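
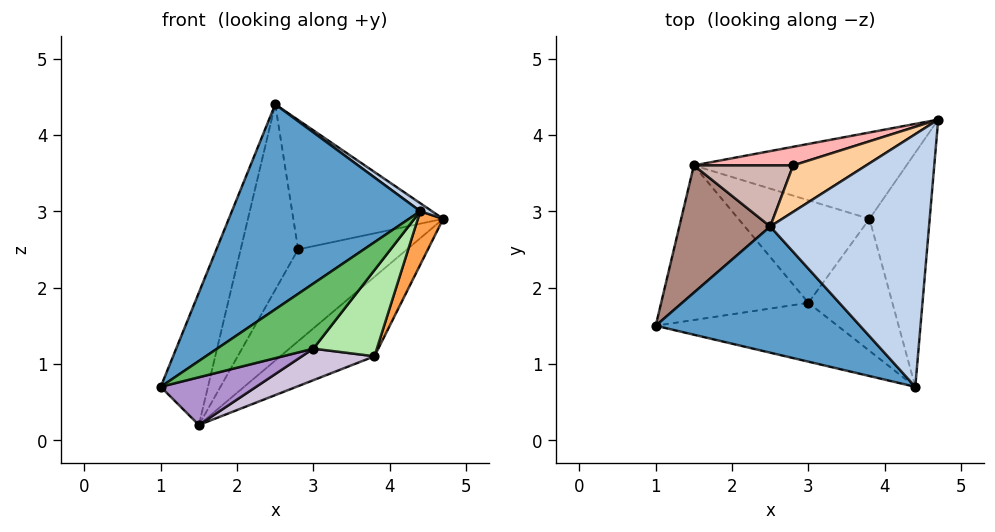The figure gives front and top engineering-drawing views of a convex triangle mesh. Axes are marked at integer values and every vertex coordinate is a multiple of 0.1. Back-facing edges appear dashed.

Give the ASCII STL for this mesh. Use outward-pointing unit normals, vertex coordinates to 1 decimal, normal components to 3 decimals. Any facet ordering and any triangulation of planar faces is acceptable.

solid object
 facet normal -0.485 -0.745 0.458
  outer loop
   vertex 2.5 2.8 4.4
   vertex 1.0 1.5 0.7
   vertex 4.4 0.7 3.0
  endloop
 endfacet
 facet normal 0.574 -0.026 0.818
  outer loop
   vertex 2.5 2.8 4.4
   vertex 4.4 0.7 3.0
   vertex 4.7 4.2 2.9
  endloop
 endfacet
 facet normal 0.915 -0.090 -0.393
  outer loop
   vertex 3.8 2.9 1.1
   vertex 4.7 4.2 2.9
   vertex 4.4 0.7 3.0
  endloop
 endfacet
 facet normal -0.346 0.883 0.317
  outer loop
   vertex 2.8 3.6 2.5
   vertex 2.5 2.8 4.4
   vertex 4.7 4.2 2.9
  endloop
 endfacet
 facet normal 0.269 -0.715 -0.646
  outer loop
   vertex 3.0 1.8 1.2
   vertex 4.4 0.7 3.0
   vertex 1.0 1.5 0.7
  endloop
 endfacet
 facet normal 0.543 -0.459 -0.703
  outer loop
   vertex 3.0 1.8 1.2
   vertex 3.8 2.9 1.1
   vertex 4.4 0.7 3.0
  endloop
 endfacet
 facet normal 0.443 0.607 -0.660
  outer loop
   vertex 1.5 3.6 0.2
   vertex 4.7 4.2 2.9
   vertex 3.8 2.9 1.1
  endloop
 endfacet
 facet normal -0.331 0.925 0.187
  outer loop
   vertex 1.5 3.6 0.2
   vertex 2.8 3.6 2.5
   vertex 4.7 4.2 2.9
  endloop
 endfacet
 facet normal 0.272 -0.284 -0.919
  outer loop
   vertex 1.5 3.6 0.2
   vertex 3.0 1.8 1.2
   vertex 1.0 1.5 0.7
  endloop
 endfacet
 facet normal 0.274 -0.283 -0.919
  outer loop
   vertex 1.5 3.6 0.2
   vertex 3.8 2.9 1.1
   vertex 3.0 1.8 1.2
  endloop
 endfacet
 facet normal -0.919 0.284 0.273
  outer loop
   vertex 1.5 3.6 0.2
   vertex 1.0 1.5 0.7
   vertex 2.5 2.8 4.4
  endloop
 endfacet
 facet normal -0.484 0.831 0.274
  outer loop
   vertex 1.5 3.6 0.2
   vertex 2.5 2.8 4.4
   vertex 2.8 3.6 2.5
  endloop
 endfacet
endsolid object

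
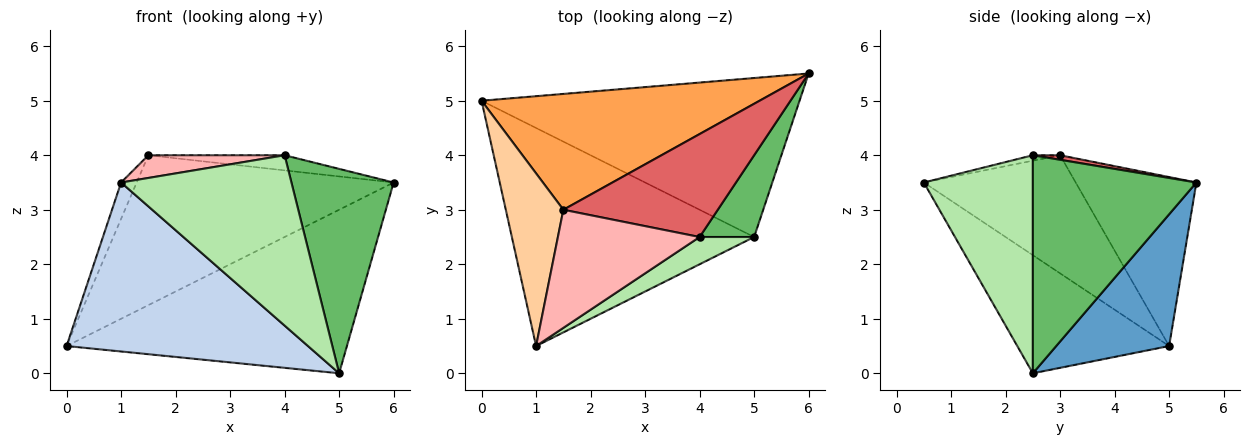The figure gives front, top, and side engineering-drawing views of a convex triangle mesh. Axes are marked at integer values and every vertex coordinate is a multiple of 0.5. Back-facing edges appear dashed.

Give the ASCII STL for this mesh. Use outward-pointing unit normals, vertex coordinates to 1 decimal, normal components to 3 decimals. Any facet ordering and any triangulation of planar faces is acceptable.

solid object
 facet normal 0.277 0.689 -0.670
  outer loop
   vertex 5.0 2.5 0.0
   vertex 0.0 5.0 0.5
   vertex 6.0 5.5 3.5
  endloop
 endfacet
 facet normal -0.360 -0.572 -0.738
  outer loop
   vertex 5.0 2.5 0.0
   vertex 1.0 0.5 3.5
   vertex 0.0 5.0 0.5
  endloop
 endfacet
 facet normal -0.348 0.742 0.573
  outer loop
   vertex 1.5 3.0 4.0
   vertex 6.0 5.5 3.5
   vertex 0.0 5.0 0.5
  endloop
 endfacet
 facet normal -0.895 0.092 0.436
  outer loop
   vertex 1.5 3.0 4.0
   vertex 0.0 5.0 0.5
   vertex 1.0 0.5 3.5
  endloop
 endfacet
 facet normal 0.830 -0.518 0.207
  outer loop
   vertex 4.0 2.5 4.0
   vertex 5.0 2.5 0.0
   vertex 6.0 5.5 3.5
  endloop
 endfacet
 facet normal 0.534 -0.835 0.134
  outer loop
   vertex 4.0 2.5 4.0
   vertex 1.0 0.5 3.5
   vertex 5.0 2.5 0.0
  endloop
 endfacet
 facet normal 0.029 0.145 0.989
  outer loop
   vertex 4.0 2.5 4.0
   vertex 6.0 5.5 3.5
   vertex 1.5 3.0 4.0
  endloop
 endfacet
 facet normal -0.038 -0.189 0.981
  outer loop
   vertex 4.0 2.5 4.0
   vertex 1.5 3.0 4.0
   vertex 1.0 0.5 3.5
  endloop
 endfacet
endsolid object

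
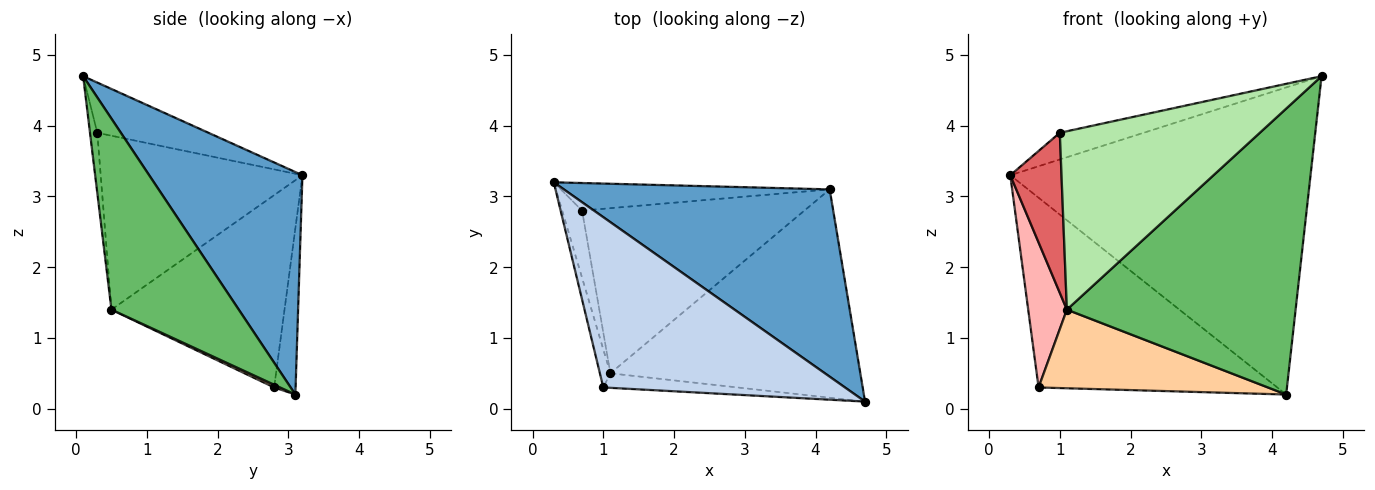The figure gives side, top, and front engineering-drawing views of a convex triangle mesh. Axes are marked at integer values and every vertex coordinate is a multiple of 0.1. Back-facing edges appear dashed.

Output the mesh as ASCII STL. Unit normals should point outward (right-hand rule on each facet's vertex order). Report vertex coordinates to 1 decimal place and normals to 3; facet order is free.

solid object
 facet normal 0.400 0.783 0.477
  outer loop
   vertex 4.2 3.1 0.2
   vertex 0.3 3.2 3.3
   vertex 4.7 0.1 4.7
  endloop
 endfacet
 facet normal -0.201 0.152 0.968
  outer loop
   vertex 1.0 0.3 3.9
   vertex 4.7 0.1 4.7
   vertex 0.3 3.2 3.3
  endloop
 endfacet
 facet normal -0.089 0.986 -0.143
  outer loop
   vertex 0.7 2.8 0.3
   vertex 0.3 3.2 3.3
   vertex 4.2 3.1 0.2
  endloop
 endfacet
 facet normal 0.011 -0.430 -0.903
  outer loop
   vertex 1.1 0.5 1.4
   vertex 0.7 2.8 0.3
   vertex 4.2 3.1 0.2
  endloop
 endfacet
 facet normal 0.410 -0.737 -0.537
  outer loop
   vertex 1.1 0.5 1.4
   vertex 4.2 3.1 0.2
   vertex 4.7 0.1 4.7
  endloop
 endfacet
 facet normal -0.036 -0.996 -0.081
  outer loop
   vertex 1.1 0.5 1.4
   vertex 4.7 0.1 4.7
   vertex 1.0 0.3 3.9
  endloop
 endfacet
 facet normal -0.968 -0.246 -0.058
  outer loop
   vertex 1.1 0.5 1.4
   vertex 1.0 0.3 3.9
   vertex 0.3 3.2 3.3
  endloop
 endfacet
 facet normal -0.971 -0.217 -0.101
  outer loop
   vertex 1.1 0.5 1.4
   vertex 0.3 3.2 3.3
   vertex 0.7 2.8 0.3
  endloop
 endfacet
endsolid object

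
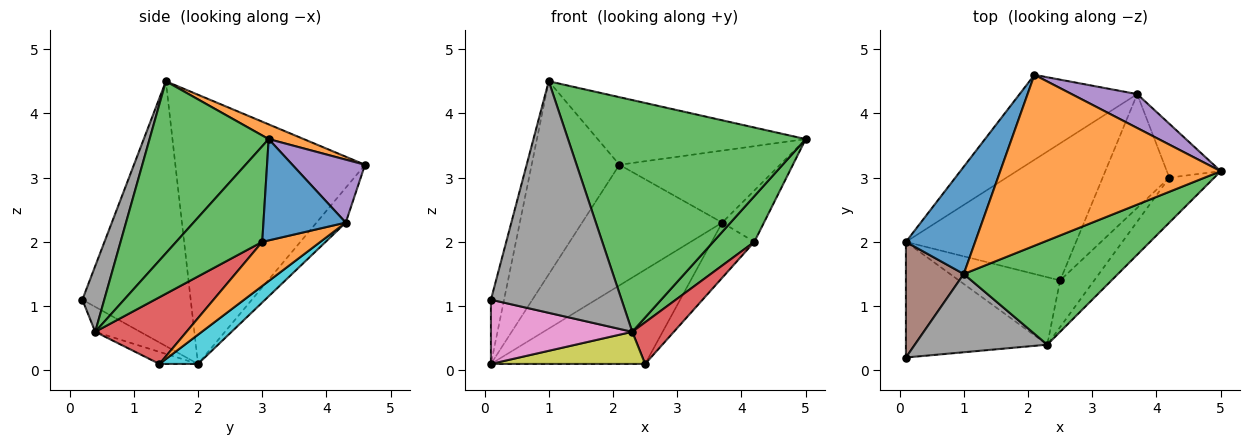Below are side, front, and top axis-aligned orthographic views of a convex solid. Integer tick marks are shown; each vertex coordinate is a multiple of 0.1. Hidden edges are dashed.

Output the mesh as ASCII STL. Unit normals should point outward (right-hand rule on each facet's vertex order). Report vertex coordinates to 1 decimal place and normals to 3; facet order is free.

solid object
 facet normal -0.884 0.409 0.227
  outer loop
   vertex 1.0 1.5 4.5
   vertex 2.1 4.6 3.2
   vertex 0.1 2.0 0.1
  endloop
 endfacet
 facet normal 0.062 0.367 0.928
  outer loop
   vertex 1.0 1.5 4.5
   vertex 5.0 3.1 3.6
   vertex 2.1 4.6 3.2
  endloop
 endfacet
 facet normal 0.416 -0.830 0.373
  outer loop
   vertex 2.3 0.4 0.6
   vertex 5.0 3.1 3.6
   vertex 1.0 1.5 4.5
  endloop
 endfacet
 facet normal -0.168 0.806 -0.568
  outer loop
   vertex 3.7 4.3 2.3
   vertex 0.1 2.0 0.1
   vertex 2.1 4.6 3.2
  endloop
 endfacet
 facet normal 0.379 0.837 0.394
  outer loop
   vertex 3.7 4.3 2.3
   vertex 2.1 4.6 3.2
   vertex 5.0 3.1 3.6
  endloop
 endfacet
 facet normal -0.970 0.118 0.212
  outer loop
   vertex 0.1 0.2 1.1
   vertex 1.0 1.5 4.5
   vertex 0.1 2.0 0.1
  endloop
 endfacet
 facet normal -0.153 -0.480 -0.864
  outer loop
   vertex 0.1 0.2 1.1
   vertex 0.1 2.0 0.1
   vertex 2.3 0.4 0.6
  endloop
 endfacet
 facet normal 0.157 -0.936 0.316
  outer loop
   vertex 0.1 0.2 1.1
   vertex 2.3 0.4 0.6
   vertex 1.0 1.5 4.5
  endloop
 endfacet
 facet normal -0.107 -0.427 -0.898
  outer loop
   vertex 2.5 1.4 0.1
   vertex 2.3 0.4 0.6
   vertex 0.1 2.0 0.1
  endloop
 endfacet
 facet normal 0.140 0.561 -0.816
  outer loop
   vertex 2.5 1.4 0.1
   vertex 0.1 2.0 0.1
   vertex 3.7 4.3 2.3
  endloop
 endfacet
 facet normal 0.806 0.409 -0.428
  outer loop
   vertex 4.2 3.0 2.0
   vertex 3.7 4.3 2.3
   vertex 5.0 3.1 3.6
  endloop
 endfacet
 facet normal 0.511 0.375 -0.773
  outer loop
   vertex 4.2 3.0 2.0
   vertex 2.5 1.4 0.1
   vertex 3.7 4.3 2.3
  endloop
 endfacet
 facet normal 0.831 -0.397 -0.391
  outer loop
   vertex 4.2 3.0 2.0
   vertex 5.0 3.1 3.6
   vertex 2.3 0.4 0.6
  endloop
 endfacet
 facet normal 0.825 -0.376 -0.422
  outer loop
   vertex 4.2 3.0 2.0
   vertex 2.3 0.4 0.6
   vertex 2.5 1.4 0.1
  endloop
 endfacet
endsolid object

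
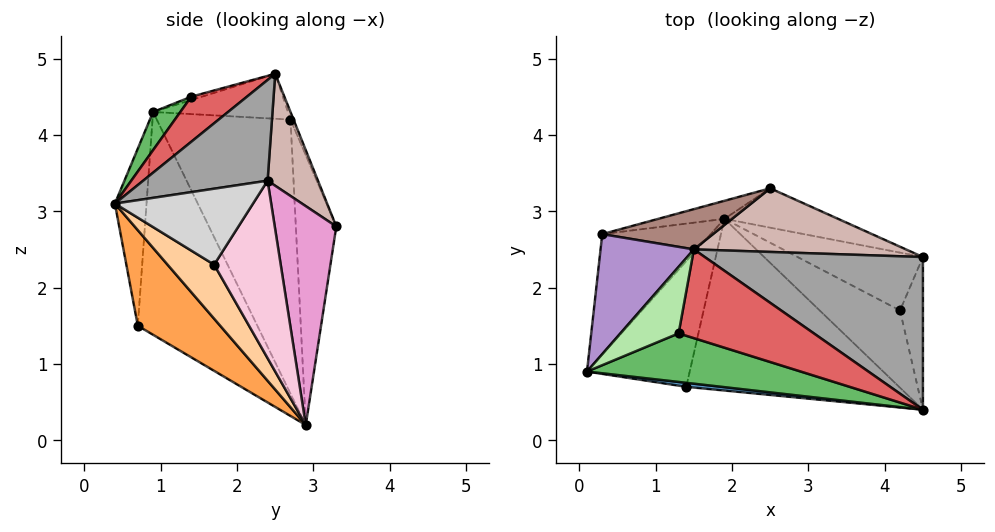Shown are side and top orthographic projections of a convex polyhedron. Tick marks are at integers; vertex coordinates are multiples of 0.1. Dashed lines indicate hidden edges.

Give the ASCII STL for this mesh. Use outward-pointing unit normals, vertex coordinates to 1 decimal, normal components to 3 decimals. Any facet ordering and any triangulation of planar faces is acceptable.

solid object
 facet normal -0.107 -0.994 0.021
  outer loop
   vertex 1.4 0.7 1.5
   vertex 4.5 0.4 3.1
   vertex 0.1 0.9 4.3
  endloop
 endfacet
 facet normal -0.907 -0.041 -0.418
  outer loop
   vertex 1.4 0.7 1.5
   vertex 0.1 0.9 4.3
   vertex 1.9 2.9 0.2
  endloop
 endfacet
 facet normal 0.346 -0.534 -0.771
  outer loop
   vertex 1.4 0.7 1.5
   vertex 1.9 2.9 0.2
   vertex 4.5 0.4 3.1
  endloop
 endfacet
 facet normal 0.522 -0.357 -0.775
  outer loop
   vertex 4.2 1.7 2.3
   vertex 4.5 0.4 3.1
   vertex 1.9 2.9 0.2
  endloop
 endfacet
 facet normal 0.136 -0.632 0.763
  outer loop
   vertex 1.3 1.4 4.5
   vertex 0.1 0.9 4.3
   vertex 4.5 0.4 3.1
  endloop
 endfacet
 facet normal -0.055 -0.253 0.966
  outer loop
   vertex 1.3 1.4 4.5
   vertex 1.5 2.5 4.8
   vertex 0.1 0.9 4.3
  endloop
 endfacet
 facet normal 0.302 -0.302 0.905
  outer loop
   vertex 1.3 1.4 4.5
   vertex 4.5 0.4 3.1
   vertex 1.5 2.5 4.8
  endloop
 endfacet
 facet normal -0.927 0.083 -0.367
  outer loop
   vertex 0.3 2.7 4.2
   vertex 1.9 2.9 0.2
   vertex 0.1 0.9 4.3
  endloop
 endfacet
 facet normal -0.432 0.098 0.897
  outer loop
   vertex 0.3 2.7 4.2
   vertex 0.1 0.9 4.3
   vertex 1.5 2.5 4.8
  endloop
 endfacet
 facet normal -0.307 0.949 -0.075
  outer loop
   vertex 0.3 2.7 4.2
   vertex 2.5 3.3 2.8
   vertex 1.9 2.9 0.2
  endloop
 endfacet
 facet normal -0.025 0.932 0.361
  outer loop
   vertex 0.3 2.7 4.2
   vertex 1.5 2.5 4.8
   vertex 2.5 3.3 2.8
  endloop
 endfacet
 facet normal 0.244 0.852 0.463
  outer loop
   vertex 4.5 2.4 3.4
   vertex 2.5 3.3 2.8
   vertex 1.5 2.5 4.8
  endloop
 endfacet
 facet normal 0.457 0.857 -0.237
  outer loop
   vertex 4.5 2.4 3.4
   vertex 1.9 2.9 0.2
   vertex 2.5 3.3 2.8
  endloop
 endfacet
 facet normal 0.714 0.486 -0.504
  outer loop
   vertex 4.5 2.4 3.4
   vertex 4.2 1.7 2.3
   vertex 1.9 2.9 0.2
  endloop
 endfacet
 facet normal 0.415 -0.135 0.900
  outer loop
   vertex 4.5 2.4 3.4
   vertex 1.5 2.5 4.8
   vertex 4.5 0.4 3.1
  endloop
 endfacet
 facet normal 0.957 0.043 -0.288
  outer loop
   vertex 4.5 2.4 3.4
   vertex 4.5 0.4 3.1
   vertex 4.2 1.7 2.3
  endloop
 endfacet
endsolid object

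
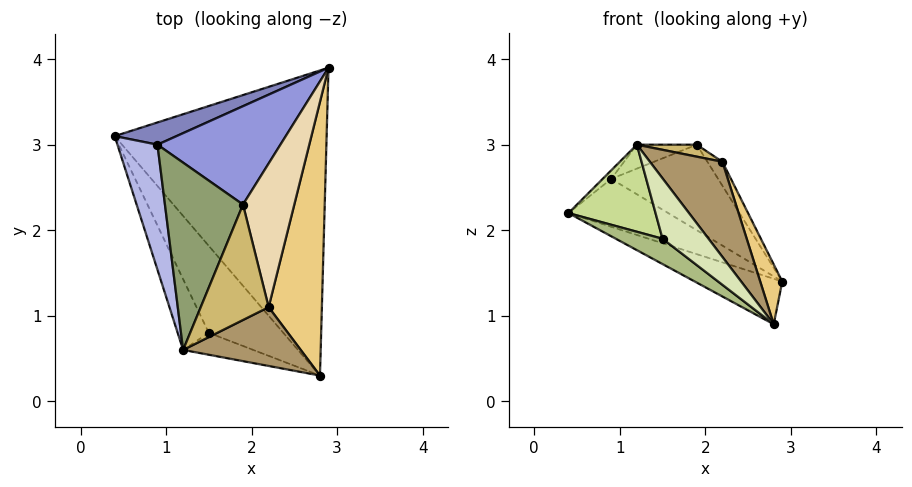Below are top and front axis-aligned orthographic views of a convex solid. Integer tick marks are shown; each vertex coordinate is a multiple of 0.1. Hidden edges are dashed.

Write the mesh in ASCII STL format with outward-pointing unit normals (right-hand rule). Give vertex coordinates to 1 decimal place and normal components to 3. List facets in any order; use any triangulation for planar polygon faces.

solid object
 facet normal -0.342 0.139 -0.930
  outer loop
   vertex 2.8 0.3 0.9
   vertex 0.4 3.1 2.2
   vertex 2.9 3.9 1.4
  endloop
 endfacet
 facet normal -0.154 0.896 0.416
  outer loop
   vertex 0.9 3.0 2.6
   vertex 2.9 3.9 1.4
   vertex 0.4 3.1 2.2
  endloop
 endfacet
 facet normal 0.156 0.648 0.745
  outer loop
   vertex 0.9 3.0 2.6
   vertex 1.9 2.3 3.0
   vertex 2.9 3.9 1.4
  endloop
 endfacet
 facet normal -0.617 0.054 0.785
  outer loop
   vertex 0.9 3.0 2.6
   vertex 0.4 3.1 2.2
   vertex 1.2 0.6 3.0
  endloop
 endfacet
 facet normal -0.294 0.121 0.948
  outer loop
   vertex 0.9 3.0 2.6
   vertex 1.2 0.6 3.0
   vertex 1.9 2.3 3.0
  endloop
 endfacet
 facet normal -0.646 -0.213 -0.733
  outer loop
   vertex 1.5 0.8 1.9
   vertex 0.4 3.1 2.2
   vertex 2.8 0.3 0.9
  endloop
 endfacet
 facet normal -0.874 -0.378 -0.307
  outer loop
   vertex 1.5 0.8 1.9
   vertex 1.2 0.6 3.0
   vertex 0.4 3.1 2.2
  endloop
 endfacet
 facet normal -0.529 -0.798 -0.289
  outer loop
   vertex 1.5 0.8 1.9
   vertex 2.8 0.3 0.9
   vertex 1.2 0.6 3.0
  endloop
 endfacet
 facet normal 0.469 -0.751 0.464
  outer loop
   vertex 2.2 1.1 2.8
   vertex 1.2 0.6 3.0
   vertex 2.8 0.3 0.9
  endloop
 endfacet
 facet normal 0.243 -0.100 0.965
  outer loop
   vertex 2.2 1.1 2.8
   vertex 1.9 2.3 3.0
   vertex 1.2 0.6 3.0
  endloop
 endfacet
 facet normal 0.942 -0.072 0.328
  outer loop
   vertex 2.2 1.1 2.8
   vertex 2.8 0.3 0.9
   vertex 2.9 3.9 1.4
  endloop
 endfacet
 facet normal 0.796 0.100 0.597
  outer loop
   vertex 2.2 1.1 2.8
   vertex 2.9 3.9 1.4
   vertex 1.9 2.3 3.0
  endloop
 endfacet
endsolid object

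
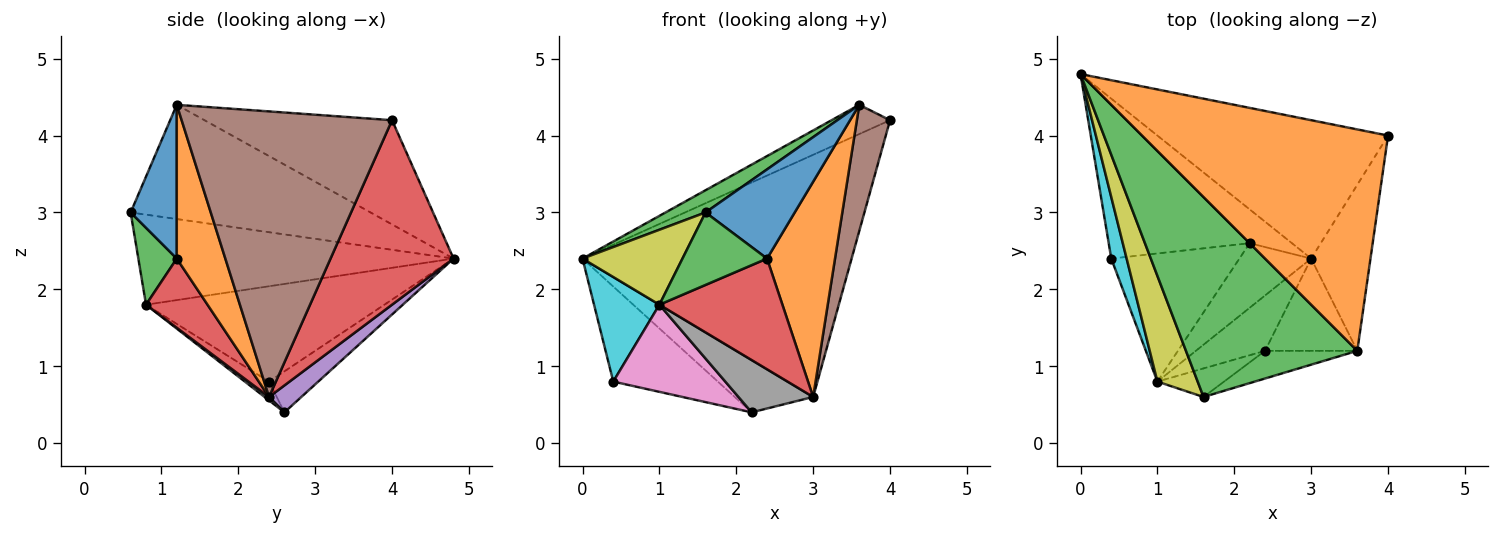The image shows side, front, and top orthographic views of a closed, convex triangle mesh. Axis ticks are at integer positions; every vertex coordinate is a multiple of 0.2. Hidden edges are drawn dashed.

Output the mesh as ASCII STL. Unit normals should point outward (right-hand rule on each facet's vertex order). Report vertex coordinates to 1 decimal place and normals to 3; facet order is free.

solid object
 facet normal -0.240 0.510 -0.826
  outer loop
   vertex 0.4 2.4 0.8
   vertex 0.0 4.8 2.4
   vertex 2.2 2.6 0.4
  endloop
 endfacet
 facet normal -0.387 0.121 0.914
  outer loop
   vertex 3.6 1.2 4.4
   vertex 4.0 4.0 4.2
   vertex 0.0 4.8 2.4
  endloop
 endfacet
 facet normal -0.552 -0.092 0.829
  outer loop
   vertex 3.6 1.2 4.4
   vertex 0.0 4.8 2.4
   vertex 1.6 0.6 3.0
  endloop
 endfacet
 facet normal 0.369 0.807 -0.461
  outer loop
   vertex 3.0 2.4 0.6
   vertex 0.0 4.8 2.4
   vertex 4.0 4.0 4.2
  endloop
 endfacet
 facet normal 0.327 0.793 -0.513
  outer loop
   vertex 3.0 2.4 0.6
   vertex 2.2 2.6 0.4
   vertex 0.0 4.8 2.4
  endloop
 endfacet
 facet normal 0.968 -0.153 -0.201
  outer loop
   vertex 3.0 2.4 0.6
   vertex 4.0 4.0 4.2
   vertex 3.6 1.2 4.4
  endloop
 endfacet
 facet normal -0.120 -0.558 -0.821
  outer loop
   vertex 1.0 0.8 1.8
   vertex 0.4 2.4 0.8
   vertex 2.2 2.6 0.4
  endloop
 endfacet
 facet normal 0.037 -0.629 -0.777
  outer loop
   vertex 1.0 0.8 1.8
   vertex 2.2 2.6 0.4
   vertex 3.0 2.4 0.6
  endloop
 endfacet
 facet normal -0.877 -0.278 0.392
  outer loop
   vertex 1.0 0.8 1.8
   vertex 1.6 0.6 3.0
   vertex 0.0 4.8 2.4
  endloop
 endfacet
 facet normal -0.953 -0.261 0.154
  outer loop
   vertex 1.0 0.8 1.8
   vertex 0.0 4.8 2.4
   vertex 0.4 2.4 0.8
  endloop
 endfacet
 facet normal 0.443 -0.856 -0.266
  outer loop
   vertex 2.4 1.2 2.4
   vertex 3.6 1.2 4.4
   vertex 1.6 0.6 3.0
  endloop
 endfacet
 facet normal 0.549 -0.768 -0.329
  outer loop
   vertex 2.4 1.2 2.4
   vertex 3.0 2.4 0.6
   vertex 3.6 1.2 4.4
  endloop
 endfacet
 facet normal 0.390 -0.857 -0.338
  outer loop
   vertex 2.4 1.2 2.4
   vertex 1.6 0.6 3.0
   vertex 1.0 0.8 1.8
  endloop
 endfacet
 facet normal 0.408 -0.816 -0.408
  outer loop
   vertex 2.4 1.2 2.4
   vertex 1.0 0.8 1.8
   vertex 3.0 2.4 0.6
  endloop
 endfacet
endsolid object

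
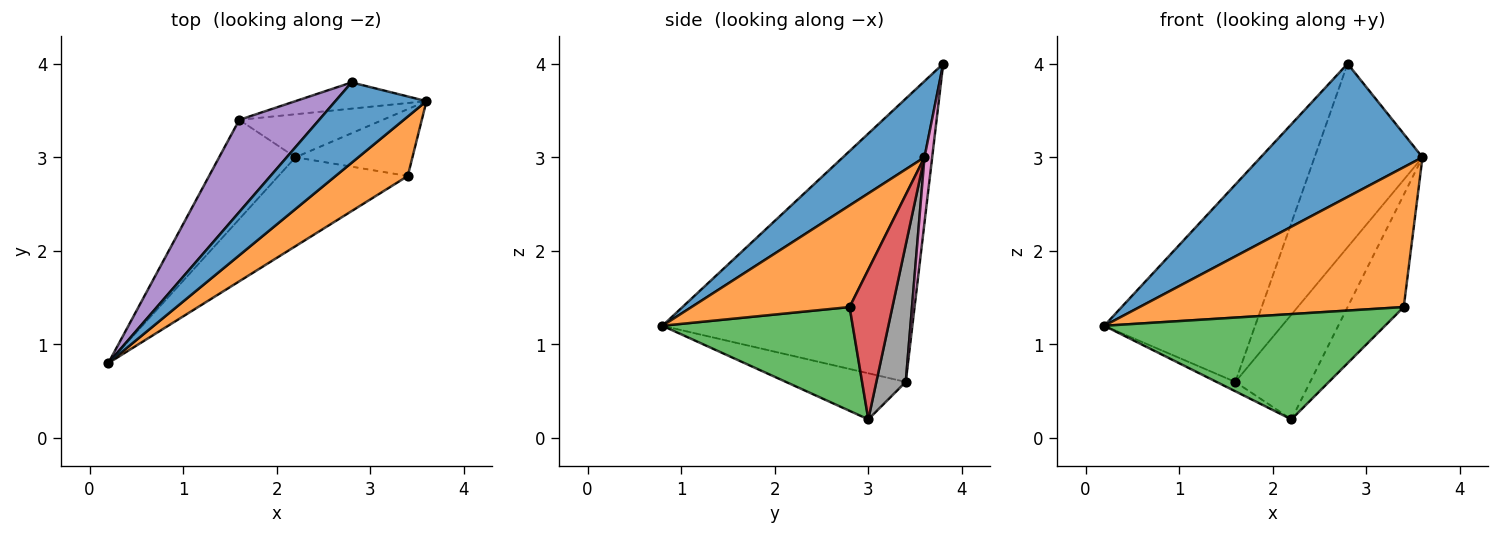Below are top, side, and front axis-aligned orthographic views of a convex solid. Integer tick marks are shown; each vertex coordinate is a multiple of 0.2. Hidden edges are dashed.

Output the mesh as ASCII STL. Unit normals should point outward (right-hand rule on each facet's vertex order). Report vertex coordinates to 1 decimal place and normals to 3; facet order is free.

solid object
 facet normal 0.396 -0.786 0.474
  outer loop
   vertex 2.8 3.8 4.0
   vertex 0.2 0.8 1.2
   vertex 3.6 3.6 3.0
  endloop
 endfacet
 facet normal 0.482 -0.806 0.343
  outer loop
   vertex 3.4 2.8 1.4
   vertex 3.6 3.6 3.0
   vertex 0.2 0.8 1.2
  endloop
 endfacet
 facet normal 0.460 -0.678 -0.573
  outer loop
   vertex 3.4 2.8 1.4
   vertex 0.2 0.8 1.2
   vertex 2.2 3.0 0.2
  endloop
 endfacet
 facet normal 0.548 0.719 -0.428
  outer loop
   vertex 3.4 2.8 1.4
   vertex 2.2 3.0 0.2
   vertex 3.6 3.6 3.0
  endloop
 endfacet
 facet normal -0.832 0.502 0.235
  outer loop
   vertex 1.6 3.4 0.6
   vertex 0.2 0.8 1.2
   vertex 2.8 3.8 4.0
  endloop
 endfacet
 facet normal -0.515 0.080 -0.853
  outer loop
   vertex 1.6 3.4 0.6
   vertex 2.2 3.0 0.2
   vertex 0.2 0.8 1.2
  endloop
 endfacet
 facet normal 0.071 0.987 -0.141
  outer loop
   vertex 1.6 3.4 0.6
   vertex 2.8 3.8 4.0
   vertex 3.6 3.6 3.0
  endloop
 endfacet
 facet normal 0.342 0.869 -0.357
  outer loop
   vertex 1.6 3.4 0.6
   vertex 3.6 3.6 3.0
   vertex 2.2 3.0 0.2
  endloop
 endfacet
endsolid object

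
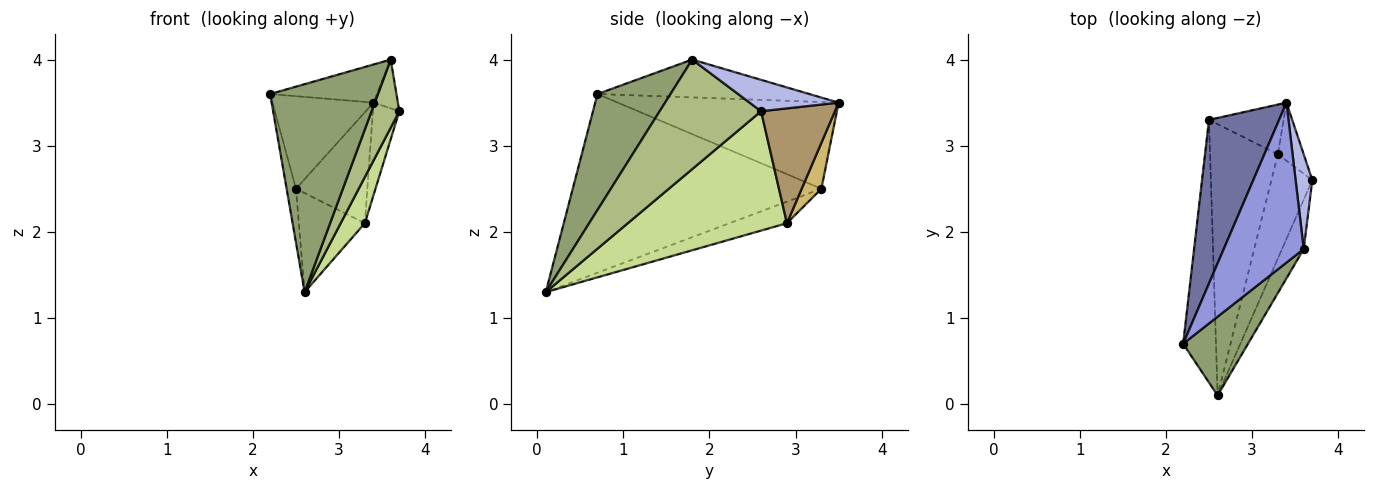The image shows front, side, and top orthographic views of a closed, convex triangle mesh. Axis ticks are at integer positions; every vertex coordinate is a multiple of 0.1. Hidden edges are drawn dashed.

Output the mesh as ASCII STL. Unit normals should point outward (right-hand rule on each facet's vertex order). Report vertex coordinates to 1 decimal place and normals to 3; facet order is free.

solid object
 facet normal -0.733 0.335 0.592
  outer loop
   vertex 2.5 3.3 2.5
   vertex 2.2 0.7 3.6
   vertex 3.4 3.5 3.5
  endloop
 endfacet
 facet normal -0.983 0.037 -0.181
  outer loop
   vertex 2.5 3.3 2.5
   vertex 2.6 0.1 1.3
   vertex 2.2 0.7 3.6
  endloop
 endfacet
 facet normal -0.418 0.211 0.884
  outer loop
   vertex 3.6 1.8 4.0
   vertex 3.4 3.5 3.5
   vertex 2.2 0.7 3.6
  endloop
 endfacet
 facet normal 0.858 0.235 0.457
  outer loop
   vertex 3.6 1.8 4.0
   vertex 3.7 2.6 3.4
   vertex 3.4 3.5 3.5
  endloop
 endfacet
 facet normal 0.535 -0.790 0.299
  outer loop
   vertex 3.6 1.8 4.0
   vertex 2.2 0.7 3.6
   vertex 2.6 0.1 1.3
  endloop
 endfacet
 facet normal 0.947 -0.259 -0.188
  outer loop
   vertex 3.6 1.8 4.0
   vertex 2.6 0.1 1.3
   vertex 3.7 2.6 3.4
  endloop
 endfacet
 facet normal 0.936 -0.142 -0.321
  outer loop
   vertex 3.3 2.9 2.1
   vertex 3.7 2.6 3.4
   vertex 2.6 0.1 1.3
  endloop
 endfacet
 facet normal -0.286 0.329 -0.900
  outer loop
   vertex 3.3 2.9 2.1
   vertex 2.6 0.1 1.3
   vertex 2.5 3.3 2.5
  endloop
 endfacet
 facet normal 0.921 0.330 -0.207
  outer loop
   vertex 3.3 2.9 2.1
   vertex 3.4 3.5 3.5
   vertex 3.7 2.6 3.4
  endloop
 endfacet
 facet normal 0.244 0.885 -0.397
  outer loop
   vertex 3.3 2.9 2.1
   vertex 2.5 3.3 2.5
   vertex 3.4 3.5 3.5
  endloop
 endfacet
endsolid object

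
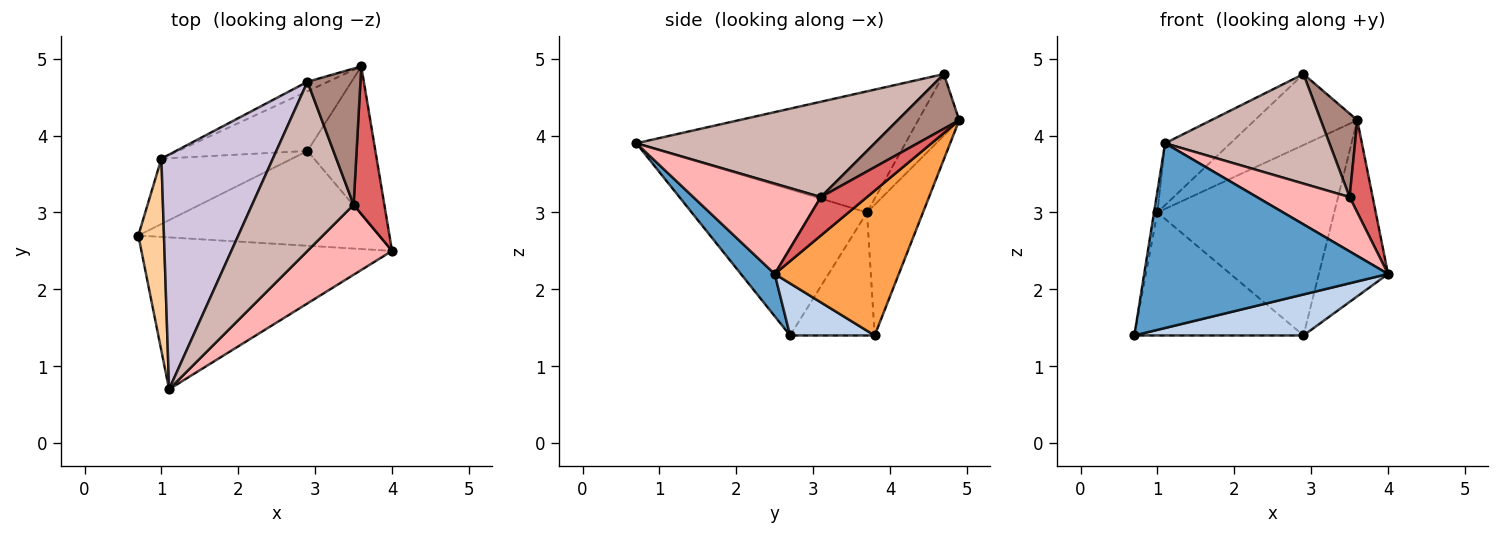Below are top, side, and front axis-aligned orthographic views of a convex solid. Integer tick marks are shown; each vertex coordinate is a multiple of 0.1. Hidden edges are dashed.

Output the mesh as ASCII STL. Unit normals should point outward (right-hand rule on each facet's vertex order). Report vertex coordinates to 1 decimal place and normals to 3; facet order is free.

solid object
 facet normal 0.107 -0.768 -0.631
  outer loop
   vertex 1.1 0.7 3.9
   vertex 0.7 2.7 1.4
   vertex 4.0 2.5 2.2
  endloop
 endfacet
 facet normal 0.195 -0.389 -0.900
  outer loop
   vertex 2.9 3.8 1.4
   vertex 4.0 2.5 2.2
   vertex 0.7 2.7 1.4
  endloop
 endfacet
 facet normal 0.808 0.451 -0.379
  outer loop
   vertex 2.9 3.8 1.4
   vertex 3.6 4.9 4.2
   vertex 4.0 2.5 2.2
  endloop
 endfacet
 facet normal -0.985 0.019 0.173
  outer loop
   vertex 1.0 3.7 3.0
   vertex 0.7 2.7 1.4
   vertex 1.1 0.7 3.9
  endloop
 endfacet
 facet normal -0.404 0.808 -0.429
  outer loop
   vertex 1.0 3.7 3.0
   vertex 2.9 3.8 1.4
   vertex 0.7 2.7 1.4
  endloop
 endfacet
 facet normal -0.289 0.913 -0.286
  outer loop
   vertex 1.0 3.7 3.0
   vertex 3.6 4.9 4.2
   vertex 2.9 3.8 1.4
  endloop
 endfacet
 facet normal 0.727 -0.364 0.582
  outer loop
   vertex 3.5 3.1 3.2
   vertex 4.0 2.5 2.2
   vertex 3.6 4.9 4.2
  endloop
 endfacet
 facet normal 0.645 -0.469 0.604
  outer loop
   vertex 3.5 3.1 3.2
   vertex 1.1 0.7 3.9
   vertex 4.0 2.5 2.2
  endloop
 endfacet
 facet normal -0.369 0.921 -0.123
  outer loop
   vertex 2.9 4.7 4.8
   vertex 3.6 4.9 4.2
   vertex 1.0 3.7 3.0
  endloop
 endfacet
 facet normal -0.724 0.176 0.667
  outer loop
   vertex 2.9 4.7 4.8
   vertex 1.0 3.7 3.0
   vertex 1.1 0.7 3.9
  endloop
 endfacet
 facet normal 0.661 -0.392 0.640
  outer loop
   vertex 2.9 4.7 4.8
   vertex 3.5 3.1 3.2
   vertex 3.6 4.9 4.2
  endloop
 endfacet
 facet normal 0.619 -0.427 0.659
  outer loop
   vertex 2.9 4.7 4.8
   vertex 1.1 0.7 3.9
   vertex 3.5 3.1 3.2
  endloop
 endfacet
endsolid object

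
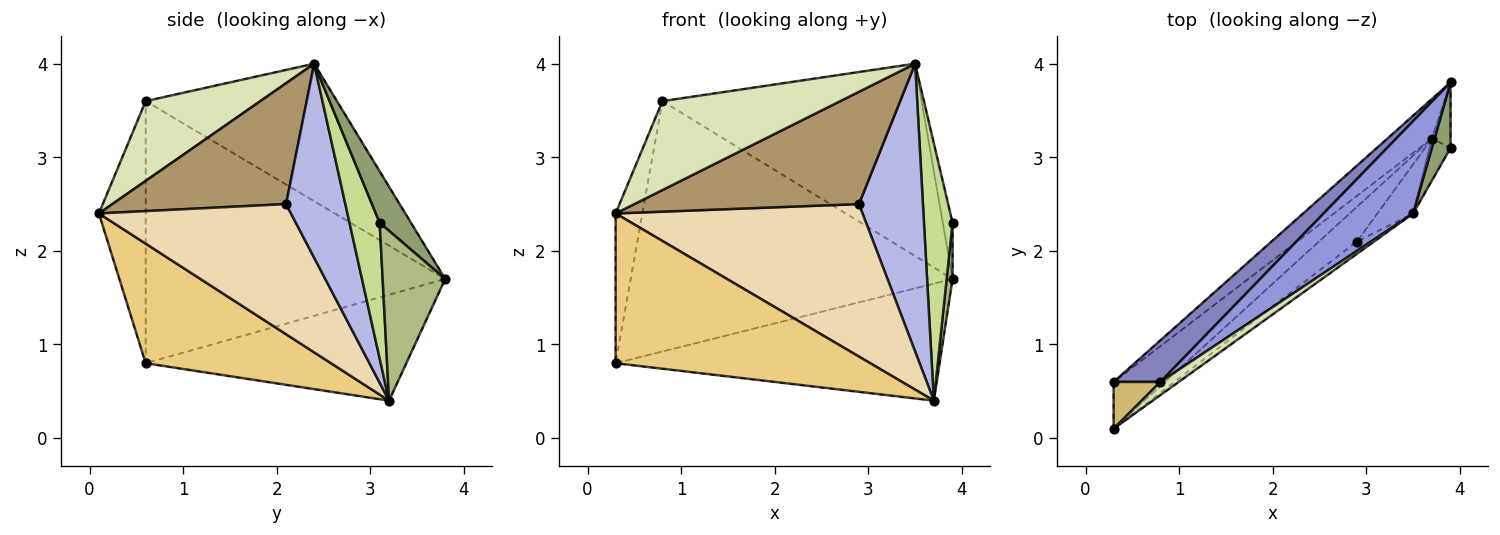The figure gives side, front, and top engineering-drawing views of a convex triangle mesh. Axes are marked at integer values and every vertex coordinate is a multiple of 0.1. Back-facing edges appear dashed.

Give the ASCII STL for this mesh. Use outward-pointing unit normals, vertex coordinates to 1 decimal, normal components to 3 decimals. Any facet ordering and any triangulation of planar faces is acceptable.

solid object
 facet normal -0.606 0.754 -0.255
  outer loop
   vertex 3.7 3.2 0.4
   vertex 0.3 0.6 0.8
   vertex 3.9 3.8 1.7
  endloop
 endfacet
 facet normal -0.676 0.727 0.121
  outer loop
   vertex 0.8 0.6 3.6
   vertex 3.9 3.8 1.7
   vertex 0.3 0.6 0.8
  endloop
 endfacet
 facet normal -0.554 0.751 0.361
  outer loop
   vertex 0.8 0.6 3.6
   vertex 3.5 2.4 4.0
   vertex 3.9 3.8 1.7
  endloop
 endfacet
 facet normal 0.674 -0.728 -0.124
  outer loop
   vertex 2.9 2.1 2.5
   vertex 3.7 3.2 0.4
   vertex 3.5 2.4 4.0
  endloop
 endfacet
 facet normal 0.902 0.281 0.328
  outer loop
   vertex 3.9 3.1 2.3
   vertex 3.9 3.8 1.7
   vertex 3.5 2.4 4.0
  endloop
 endfacet
 facet normal 0.990 -0.094 -0.109
  outer loop
   vertex 3.9 3.1 2.3
   vertex 3.7 3.2 0.4
   vertex 3.9 3.8 1.7
  endloop
 endfacet
 facet normal 0.721 -0.684 -0.112
  outer loop
   vertex 3.9 3.1 2.3
   vertex 3.5 2.4 4.0
   vertex 3.7 3.2 0.4
  endloop
 endfacet
 facet normal 0.538 -0.834 0.123
  outer loop
   vertex 0.3 0.1 2.4
   vertex 3.5 2.4 4.0
   vertex 0.8 0.6 3.6
  endloop
 endfacet
 facet normal 0.610 -0.788 -0.086
  outer loop
   vertex 0.3 0.1 2.4
   vertex 2.9 2.1 2.5
   vertex 3.5 2.4 4.0
  endloop
 endfacet
 facet normal -0.858 0.490 0.153
  outer loop
   vertex 0.3 0.1 2.4
   vertex 0.8 0.6 3.6
   vertex 0.3 0.6 0.8
  endloop
 endfacet
 facet normal 0.571 -0.784 -0.245
  outer loop
   vertex 0.3 0.1 2.4
   vertex 0.3 0.6 0.8
   vertex 3.7 3.2 0.4
  endloop
 endfacet
 facet normal 0.604 -0.777 -0.177
  outer loop
   vertex 0.3 0.1 2.4
   vertex 3.7 3.2 0.4
   vertex 2.9 2.1 2.5
  endloop
 endfacet
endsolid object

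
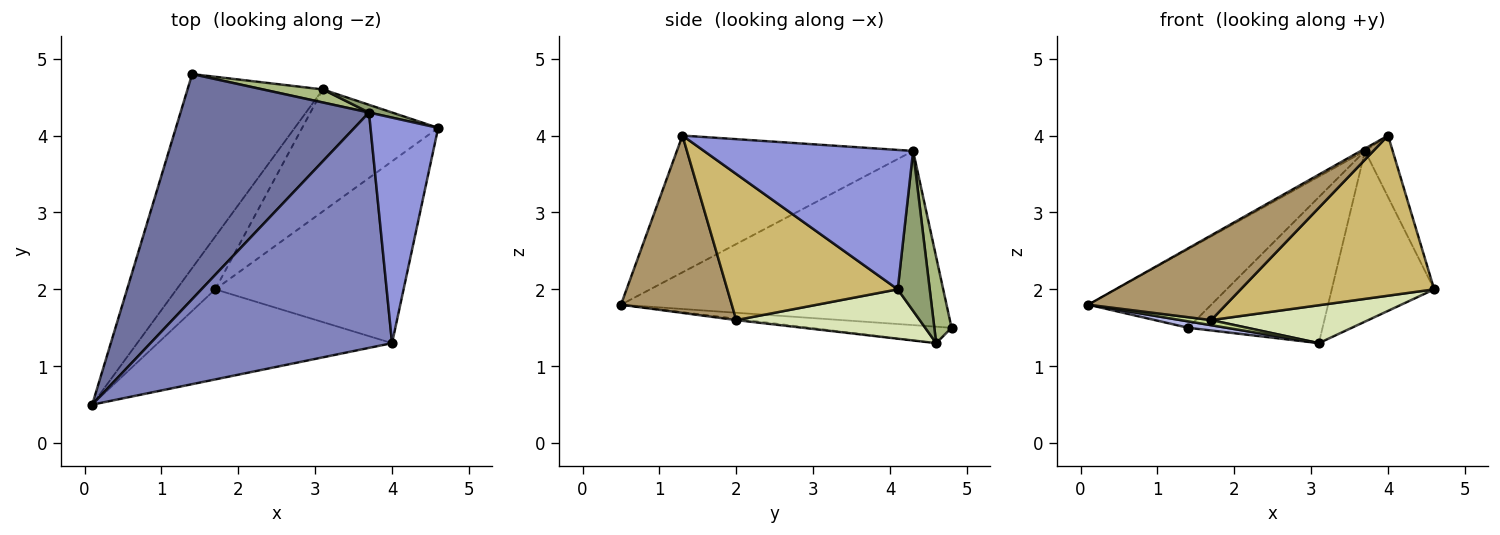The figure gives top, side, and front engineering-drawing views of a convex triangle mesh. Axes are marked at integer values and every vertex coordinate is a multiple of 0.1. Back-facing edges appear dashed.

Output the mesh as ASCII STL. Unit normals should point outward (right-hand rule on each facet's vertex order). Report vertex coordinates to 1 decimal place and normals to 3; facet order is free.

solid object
 facet normal -0.657 0.248 0.711
  outer loop
   vertex 3.7 4.3 3.8
   vertex 1.4 4.8 1.5
   vertex 0.1 0.5 1.8
  endloop
 endfacet
 facet normal -0.493 0.009 0.870
  outer loop
   vertex 3.7 4.3 3.8
   vertex 0.1 0.5 1.8
   vertex 4.0 1.3 4.0
  endloop
 endfacet
 facet normal 0.893 0.118 0.434
  outer loop
   vertex 3.7 4.3 3.8
   vertex 4.0 1.3 4.0
   vertex 4.6 4.1 2.0
  endloop
 endfacet
 facet normal -0.121 -0.033 -0.992
  outer loop
   vertex 3.1 4.6 1.3
   vertex 0.1 0.5 1.8
   vertex 1.4 4.8 1.5
  endloop
 endfacet
 facet normal 0.298 0.954 0.043
  outer loop
   vertex 3.1 4.6 1.3
   vertex 3.7 4.3 3.8
   vertex 4.6 4.1 2.0
  endloop
 endfacet
 facet normal 0.127 0.988 0.088
  outer loop
   vertex 3.1 4.6 1.3
   vertex 1.4 4.8 1.5
   vertex 3.7 4.3 3.8
  endloop
 endfacet
 facet normal -0.034 -0.097 -0.995
  outer loop
   vertex 1.7 2.0 1.6
   vertex 0.1 0.5 1.8
   vertex 3.1 4.6 1.3
  endloop
 endfacet
 facet normal 0.328 -0.280 -0.902
  outer loop
   vertex 1.7 2.0 1.6
   vertex 3.1 4.6 1.3
   vertex 4.6 4.1 2.0
  endloop
 endfacet
 facet normal 0.483 -0.600 -0.638
  outer loop
   vertex 1.7 2.0 1.6
   vertex 4.0 1.3 4.0
   vertex 0.1 0.5 1.8
  endloop
 endfacet
 facet normal 0.503 -0.571 -0.649
  outer loop
   vertex 1.7 2.0 1.6
   vertex 4.6 4.1 2.0
   vertex 4.0 1.3 4.0
  endloop
 endfacet
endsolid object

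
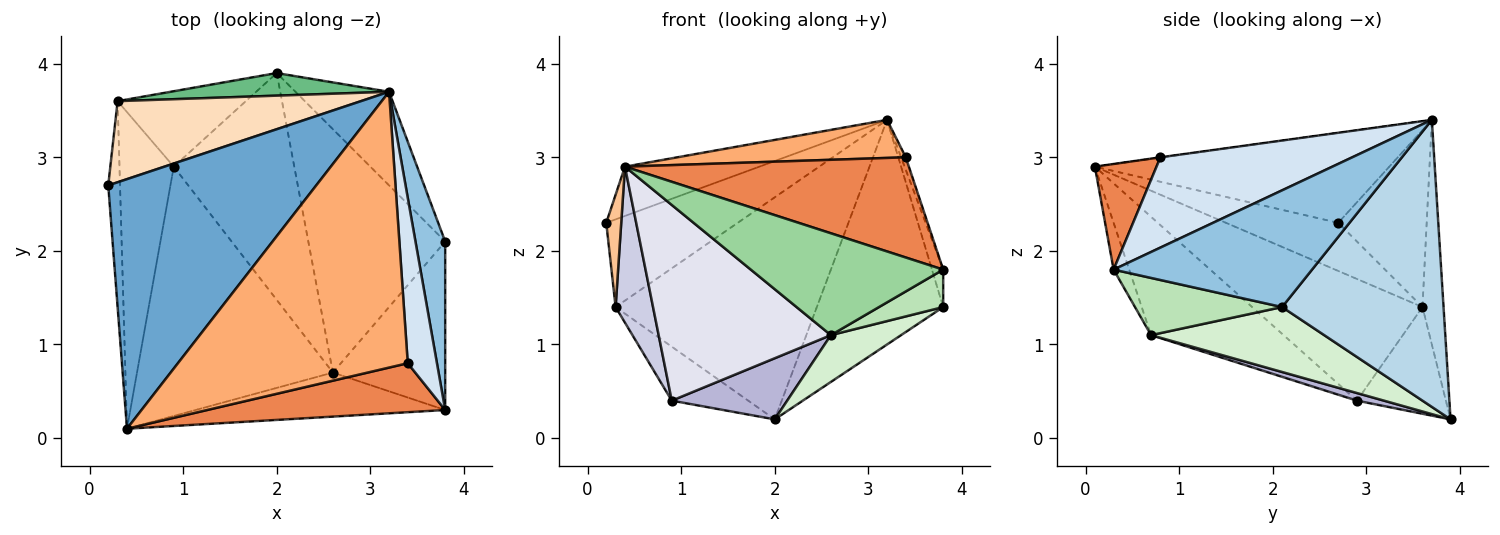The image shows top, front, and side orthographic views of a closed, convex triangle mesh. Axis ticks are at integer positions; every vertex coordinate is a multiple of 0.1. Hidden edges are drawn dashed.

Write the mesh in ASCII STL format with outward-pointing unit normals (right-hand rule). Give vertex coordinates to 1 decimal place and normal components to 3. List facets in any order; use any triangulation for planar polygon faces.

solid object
 facet normal -0.391 0.178 0.903
  outer loop
   vertex 0.4 0.1 2.9
   vertex 3.2 3.7 3.4
   vertex 0.2 2.7 2.3
  endloop
 endfacet
 facet normal 0.968 0.055 0.246
  outer loop
   vertex 3.8 2.1 1.4
   vertex 3.2 3.7 3.4
   vertex 3.8 0.3 1.8
  endloop
 endfacet
 facet normal 0.763 0.597 -0.249
  outer loop
   vertex 3.8 2.1 1.4
   vertex 2.0 3.9 0.2
   vertex 3.2 3.7 3.4
  endloop
 endfacet
 facet normal 0.951 0.023 0.307
  outer loop
   vertex 3.4 0.8 3.0
   vertex 3.8 0.3 1.8
   vertex 3.2 3.7 3.4
  endloop
 endfacet
 facet normal 0.191 -0.882 0.431
  outer loop
   vertex 3.4 0.8 3.0
   vertex 0.4 0.1 2.9
   vertex 3.8 0.3 1.8
  endloop
 endfacet
 facet normal -0.001 -0.137 0.991
  outer loop
   vertex 3.4 0.8 3.0
   vertex 3.2 3.7 3.4
   vertex 0.4 0.1 2.9
  endloop
 endfacet
 facet normal -0.963 -0.128 -0.235
  outer loop
   vertex 0.3 3.6 1.4
   vertex 0.4 0.1 2.9
   vertex 0.2 2.7 2.3
  endloop
 endfacet
 facet normal -0.443 0.658 0.609
  outer loop
   vertex 0.3 3.6 1.4
   vertex 0.2 2.7 2.3
   vertex 3.2 3.7 3.4
  endloop
 endfacet
 facet normal -0.104 0.990 0.101
  outer loop
   vertex 0.3 3.6 1.4
   vertex 3.2 3.7 3.4
   vertex 2.0 3.9 0.2
  endloop
 endfacet
 facet normal -0.074 -0.915 -0.396
  outer loop
   vertex 2.6 0.7 1.1
   vertex 3.8 0.3 1.8
   vertex 0.4 0.1 2.9
  endloop
 endfacet
 facet normal 0.445 -0.194 -0.874
  outer loop
   vertex 2.6 0.7 1.1
   vertex 3.8 2.1 1.4
   vertex 3.8 0.3 1.8
  endloop
 endfacet
 facet normal 0.422 -0.171 -0.890
  outer loop
   vertex 2.6 0.7 1.1
   vertex 2.0 3.9 0.2
   vertex 3.8 2.1 1.4
  endloop
 endfacet
 facet normal -0.560 0.482 -0.674
  outer loop
   vertex 0.9 2.9 0.4
   vertex 0.3 3.6 1.4
   vertex 2.0 3.9 0.2
  endloop
 endfacet
 facet normal 0.061 -0.260 -0.964
  outer loop
   vertex 0.9 2.9 0.4
   vertex 2.0 3.9 0.2
   vertex 2.6 0.7 1.1
  endloop
 endfacet
 facet normal -0.895 -0.197 -0.399
  outer loop
   vertex 0.9 2.9 0.4
   vertex 0.4 0.1 2.9
   vertex 0.3 3.6 1.4
  endloop
 endfacet
 facet normal -0.429 -0.558 -0.710
  outer loop
   vertex 0.9 2.9 0.4
   vertex 2.6 0.7 1.1
   vertex 0.4 0.1 2.9
  endloop
 endfacet
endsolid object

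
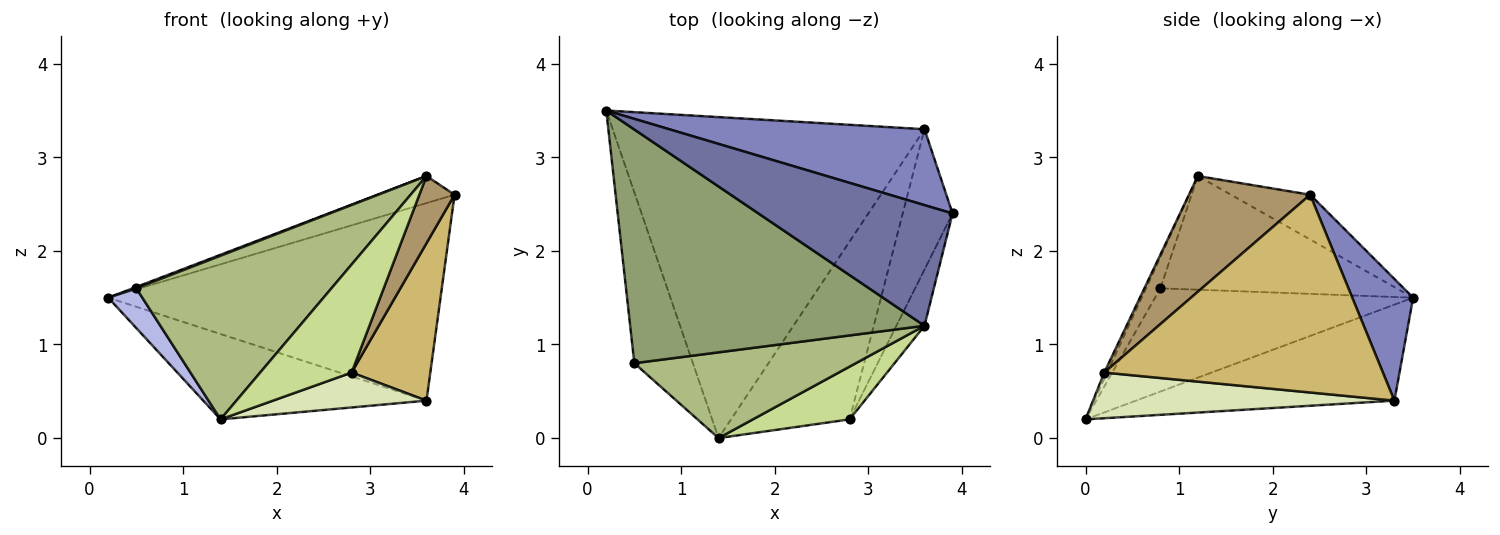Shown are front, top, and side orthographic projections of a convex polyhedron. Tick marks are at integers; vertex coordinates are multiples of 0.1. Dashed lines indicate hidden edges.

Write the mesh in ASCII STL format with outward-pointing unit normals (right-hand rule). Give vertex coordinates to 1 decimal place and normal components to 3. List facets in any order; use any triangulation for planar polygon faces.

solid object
 facet normal -0.220 0.214 0.952
  outer loop
   vertex 3.6 1.2 2.8
   vertex 3.9 2.4 2.6
   vertex 0.2 3.5 1.5
  endloop
 endfacet
 facet normal 0.168 0.920 0.353
  outer loop
   vertex 3.6 3.3 0.4
   vertex 0.2 3.5 1.5
   vertex 3.9 2.4 2.6
  endloop
 endfacet
 facet normal -0.285 0.246 -0.926
  outer loop
   vertex 3.6 3.3 0.4
   vertex 1.4 0.0 0.2
   vertex 0.2 3.5 1.5
  endloop
 endfacet
 facet normal -0.864 -0.114 -0.490
  outer loop
   vertex 0.5 0.8 1.6
   vertex 0.2 3.5 1.5
   vertex 1.4 0.0 0.2
  endloop
 endfacet
 facet normal -0.360 -0.005 0.933
  outer loop
   vertex 0.5 0.8 1.6
   vertex 3.6 1.2 2.8
   vertex 0.2 3.5 1.5
  endloop
 endfacet
 facet normal -0.065 -0.884 0.463
  outer loop
   vertex 0.5 0.8 1.6
   vertex 1.4 0.0 0.2
   vertex 3.6 1.2 2.8
  endloop
 endfacet
 facet normal -0.028 -0.898 0.439
  outer loop
   vertex 2.8 0.2 0.7
   vertex 3.6 1.2 2.8
   vertex 1.4 0.0 0.2
  endloop
 endfacet
 facet normal 0.354 -0.180 -0.918
  outer loop
   vertex 2.8 0.2 0.7
   vertex 1.4 0.0 0.2
   vertex 3.6 3.3 0.4
  endloop
 endfacet
 facet normal 0.935 -0.272 -0.227
  outer loop
   vertex 2.8 0.2 0.7
   vertex 3.9 2.4 2.6
   vertex 3.6 1.2 2.8
  endloop
 endfacet
 facet normal 0.935 -0.264 -0.236
  outer loop
   vertex 2.8 0.2 0.7
   vertex 3.6 3.3 0.4
   vertex 3.9 2.4 2.6
  endloop
 endfacet
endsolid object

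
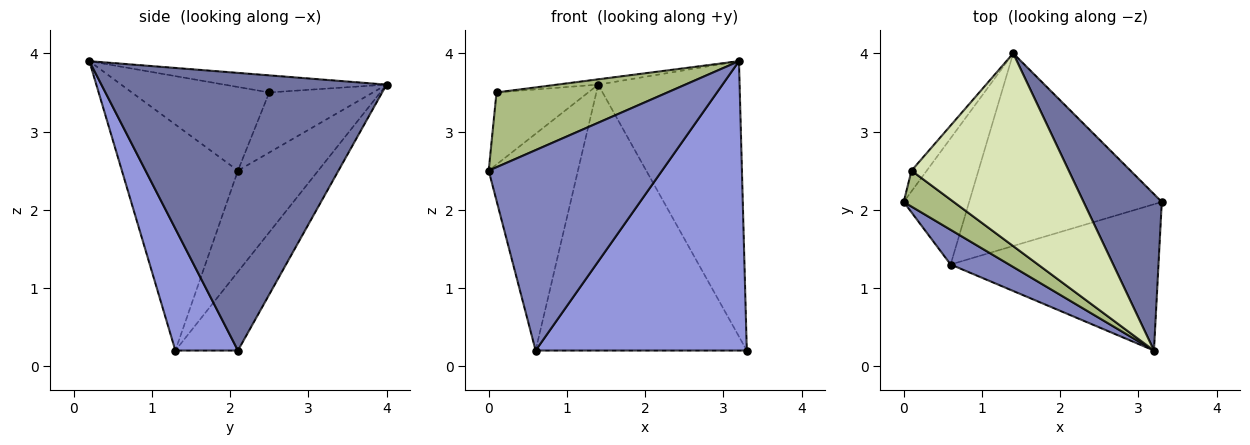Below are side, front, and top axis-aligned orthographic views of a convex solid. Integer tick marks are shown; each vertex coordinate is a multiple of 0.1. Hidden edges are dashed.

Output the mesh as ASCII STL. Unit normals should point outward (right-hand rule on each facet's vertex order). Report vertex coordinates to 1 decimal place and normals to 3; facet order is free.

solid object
 facet normal 0.869 0.431 0.245
  outer loop
   vertex 1.4 4.0 3.6
   vertex 3.2 0.2 3.9
   vertex 3.3 2.1 0.2
  endloop
 endfacet
 facet normal -0.551 -0.822 0.142
  outer loop
   vertex 0.6 1.3 0.2
   vertex 3.2 0.2 3.9
   vertex 0.0 2.1 2.5
  endloop
 endfacet
 facet normal 0.256 -0.863 -0.436
  outer loop
   vertex 0.6 1.3 0.2
   vertex 3.3 2.1 0.2
   vertex 3.2 0.2 3.9
  endloop
 endfacet
 facet normal -0.614 0.682 -0.397
  outer loop
   vertex 0.6 1.3 0.2
   vertex 0.0 2.1 2.5
   vertex 1.4 4.0 3.6
  endloop
 endfacet
 facet normal -0.233 0.787 -0.570
  outer loop
   vertex 0.6 1.3 0.2
   vertex 1.4 4.0 3.6
   vertex 3.3 2.1 0.2
  endloop
 endfacet
 facet normal -0.587 -0.730 0.351
  outer loop
   vertex 0.1 2.5 3.5
   vertex 0.0 2.1 2.5
   vertex 3.2 0.2 3.9
  endloop
 endfacet
 facet normal -0.736 0.651 -0.187
  outer loop
   vertex 0.1 2.5 3.5
   vertex 1.4 4.0 3.6
   vertex 0.0 2.1 2.5
  endloop
 endfacet
 facet normal -0.108 0.027 0.994
  outer loop
   vertex 0.1 2.5 3.5
   vertex 3.2 0.2 3.9
   vertex 1.4 4.0 3.6
  endloop
 endfacet
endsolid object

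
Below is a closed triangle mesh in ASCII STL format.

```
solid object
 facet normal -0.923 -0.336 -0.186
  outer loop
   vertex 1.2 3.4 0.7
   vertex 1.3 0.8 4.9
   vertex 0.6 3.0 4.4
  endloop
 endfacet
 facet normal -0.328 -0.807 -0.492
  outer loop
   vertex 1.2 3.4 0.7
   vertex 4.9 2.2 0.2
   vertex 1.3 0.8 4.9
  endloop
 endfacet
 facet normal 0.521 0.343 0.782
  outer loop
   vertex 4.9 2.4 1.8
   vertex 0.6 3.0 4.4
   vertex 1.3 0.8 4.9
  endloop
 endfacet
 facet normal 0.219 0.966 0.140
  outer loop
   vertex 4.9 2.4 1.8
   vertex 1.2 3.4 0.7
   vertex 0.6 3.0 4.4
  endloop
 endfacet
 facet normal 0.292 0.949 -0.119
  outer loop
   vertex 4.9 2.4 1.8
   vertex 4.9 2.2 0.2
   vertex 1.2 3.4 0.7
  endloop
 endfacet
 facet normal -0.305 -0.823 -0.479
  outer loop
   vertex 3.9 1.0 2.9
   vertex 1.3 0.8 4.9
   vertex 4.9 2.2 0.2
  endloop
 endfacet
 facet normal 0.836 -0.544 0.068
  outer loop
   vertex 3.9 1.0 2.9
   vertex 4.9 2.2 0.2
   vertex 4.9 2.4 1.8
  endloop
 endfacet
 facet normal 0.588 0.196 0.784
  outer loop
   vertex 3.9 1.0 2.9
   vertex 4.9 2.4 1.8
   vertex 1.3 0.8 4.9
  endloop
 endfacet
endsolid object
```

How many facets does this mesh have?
8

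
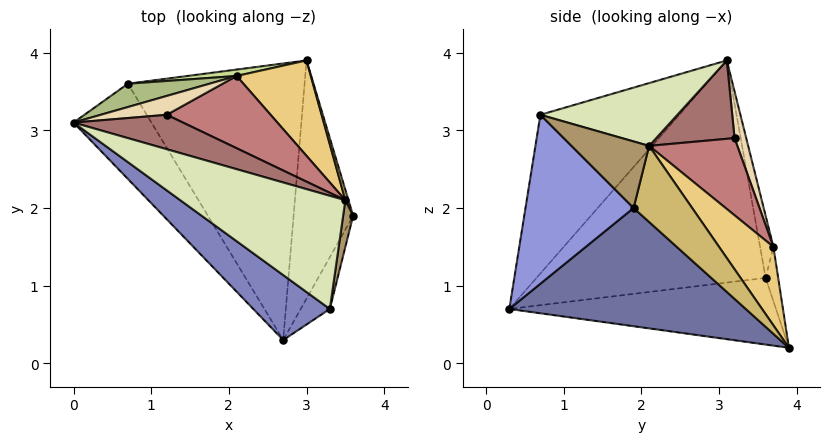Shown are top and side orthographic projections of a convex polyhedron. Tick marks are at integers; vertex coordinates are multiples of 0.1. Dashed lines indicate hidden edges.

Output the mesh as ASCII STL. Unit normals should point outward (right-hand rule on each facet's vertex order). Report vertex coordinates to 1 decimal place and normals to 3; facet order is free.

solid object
 facet normal 0.885 -0.136 -0.446
  outer loop
   vertex 3.0 3.9 0.2
   vertex 3.6 1.9 2.0
   vertex 2.7 0.3 0.7
  endloop
 endfacet
 facet normal -0.532 -0.807 0.257
  outer loop
   vertex 3.3 0.7 3.2
   vertex 0.0 3.1 3.9
   vertex 2.7 0.3 0.7
  endloop
 endfacet
 facet normal 0.910 -0.384 -0.157
  outer loop
   vertex 3.3 0.7 3.2
   vertex 2.7 0.3 0.7
   vertex 3.6 1.9 2.0
  endloop
 endfacet
 facet normal -0.833 -0.470 -0.292
  outer loop
   vertex 0.7 3.6 1.1
   vertex 2.7 0.3 0.7
   vertex 0.0 3.1 3.9
  endloop
 endfacet
 facet normal -0.351 -0.100 -0.931
  outer loop
   vertex 0.7 3.6 1.1
   vertex 3.0 3.9 0.2
   vertex 2.7 0.3 0.7
  endloop
 endfacet
 facet normal -0.112 0.983 0.147
  outer loop
   vertex 0.7 3.6 1.1
   vertex 0.0 3.1 3.9
   vertex 2.1 3.7 1.5
  endloop
 endfacet
 facet normal -0.096 0.992 0.086
  outer loop
   vertex 0.7 3.6 1.1
   vertex 2.1 3.7 1.5
   vertex 3.0 3.9 0.2
  endloop
 endfacet
 facet normal 0.348 0.211 0.914
  outer loop
   vertex 3.5 2.1 2.8
   vertex 0.0 3.1 3.9
   vertex 3.3 0.7 3.2
  endloop
 endfacet
 facet normal 0.984 -0.098 0.148
  outer loop
   vertex 3.5 2.1 2.8
   vertex 3.3 0.7 3.2
   vertex 3.6 1.9 2.0
  endloop
 endfacet
 facet normal 0.947 0.319 0.039
  outer loop
   vertex 3.5 2.1 2.8
   vertex 3.6 1.9 2.0
   vertex 3.0 3.9 0.2
  endloop
 endfacet
 facet normal 0.467 0.767 0.441
  outer loop
   vertex 3.5 2.1 2.8
   vertex 3.0 3.9 0.2
   vertex 2.1 3.7 1.5
  endloop
 endfacet
 facet normal 0.360 0.781 0.510
  outer loop
   vertex 1.2 3.2 2.9
   vertex 2.1 3.7 1.5
   vertex 0.0 3.1 3.9
  endloop
 endfacet
 facet normal 0.383 0.753 0.535
  outer loop
   vertex 1.2 3.2 2.9
   vertex 0.0 3.1 3.9
   vertex 3.5 2.1 2.8
  endloop
 endfacet
 facet normal 0.387 0.761 0.520
  outer loop
   vertex 1.2 3.2 2.9
   vertex 3.5 2.1 2.8
   vertex 2.1 3.7 1.5
  endloop
 endfacet
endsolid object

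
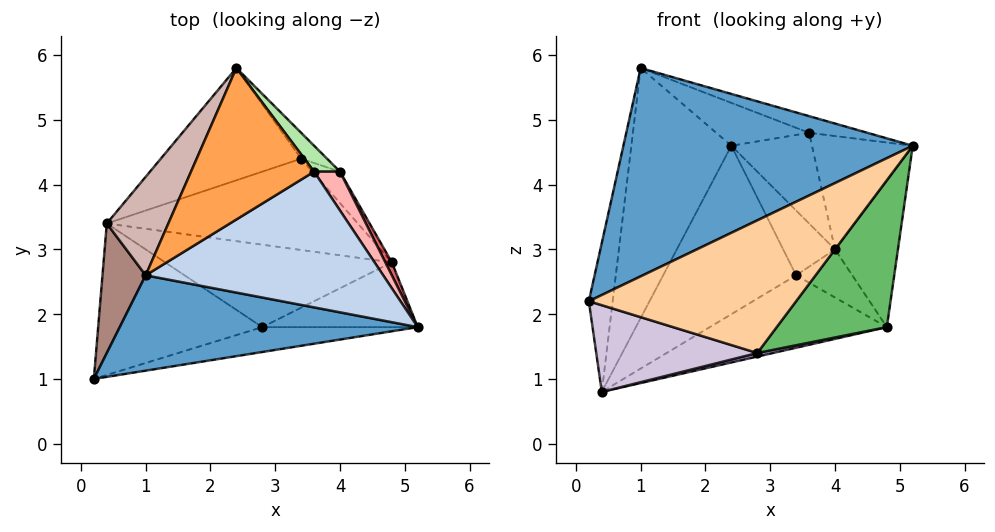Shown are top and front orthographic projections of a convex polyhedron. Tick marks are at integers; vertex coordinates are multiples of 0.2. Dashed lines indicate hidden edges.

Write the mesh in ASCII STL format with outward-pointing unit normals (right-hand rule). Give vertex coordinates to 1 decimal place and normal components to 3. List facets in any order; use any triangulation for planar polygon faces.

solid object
 facet normal -0.054 -0.908 0.416
  outer loop
   vertex 1.0 2.6 5.8
   vertex 0.2 1.0 2.2
   vertex 5.2 1.8 4.6
  endloop
 endfacet
 facet normal 0.293 0.116 0.949
  outer loop
   vertex 3.6 4.2 4.8
   vertex 1.0 2.6 5.8
   vertex 5.2 1.8 4.6
  endloop
 endfacet
 facet normal 0.199 0.267 0.943
  outer loop
   vertex 3.6 4.2 4.8
   vertex 2.4 5.8 4.6
   vertex 1.0 2.6 5.8
  endloop
 endfacet
 facet normal 0.239 -0.954 -0.179
  outer loop
   vertex 2.8 1.8 1.4
   vertex 5.2 1.8 4.6
   vertex 0.2 1.0 2.2
  endloop
 endfacet
 facet normal 0.474 -0.806 -0.355
  outer loop
   vertex 2.8 1.8 1.4
   vertex 4.8 2.8 1.8
   vertex 5.2 1.8 4.6
  endloop
 endfacet
 facet normal 0.777 0.605 0.173
  outer loop
   vertex 4.0 4.2 3.0
   vertex 2.4 5.8 4.6
   vertex 3.6 4.2 4.8
  endloop
 endfacet
 facet normal 0.882 0.469 0.041
  outer loop
   vertex 4.0 4.2 3.0
   vertex 5.2 1.8 4.6
   vertex 4.8 2.8 1.8
  endloop
 endfacet
 facet normal 0.825 0.535 0.183
  outer loop
   vertex 4.0 4.2 3.0
   vertex 3.6 4.2 4.8
   vertex 5.2 1.8 4.6
  endloop
 endfacet
 facet normal 0.216 -0.042 -0.975
  outer loop
   vertex 0.4 3.4 0.8
   vertex 4.8 2.8 1.8
   vertex 2.8 1.8 1.4
  endloop
 endfacet
 facet normal -0.113 -0.494 -0.862
  outer loop
   vertex 0.4 3.4 0.8
   vertex 2.8 1.8 1.4
   vertex 0.2 1.0 2.2
  endloop
 endfacet
 facet normal -0.976 0.165 0.143
  outer loop
   vertex 0.4 3.4 0.8
   vertex 0.2 1.0 2.2
   vertex 1.0 2.6 5.8
  endloop
 endfacet
 facet normal -0.876 0.449 0.177
  outer loop
   vertex 0.4 3.4 0.8
   vertex 1.0 2.6 5.8
   vertex 2.4 5.8 4.6
  endloop
 endfacet
 facet normal 0.541 0.704 -0.460
  outer loop
   vertex 3.4 4.4 2.6
   vertex 4.0 4.2 3.0
   vertex 4.8 2.8 1.8
  endloop
 endfacet
 facet normal 0.254 0.601 -0.758
  outer loop
   vertex 3.4 4.4 2.6
   vertex 4.8 2.8 1.8
   vertex 0.4 3.4 0.8
  endloop
 endfacet
 facet normal 0.487 0.811 -0.324
  outer loop
   vertex 3.4 4.4 2.6
   vertex 2.4 5.8 4.6
   vertex 4.0 4.2 3.0
  endloop
 endfacet
 facet normal 0.055 0.831 -0.554
  outer loop
   vertex 3.4 4.4 2.6
   vertex 0.4 3.4 0.8
   vertex 2.4 5.8 4.6
  endloop
 endfacet
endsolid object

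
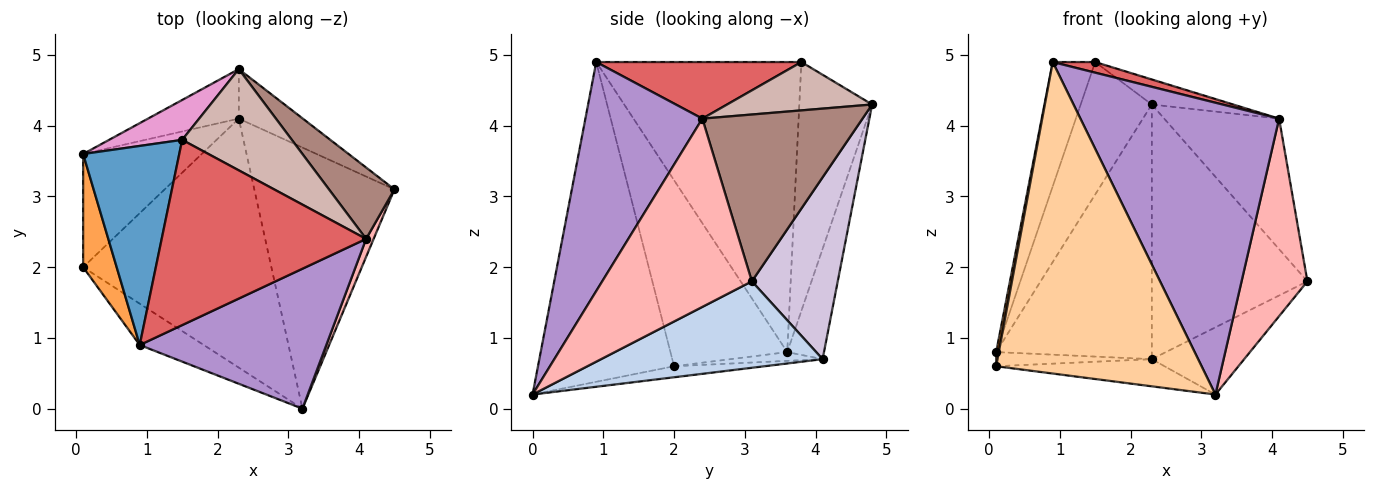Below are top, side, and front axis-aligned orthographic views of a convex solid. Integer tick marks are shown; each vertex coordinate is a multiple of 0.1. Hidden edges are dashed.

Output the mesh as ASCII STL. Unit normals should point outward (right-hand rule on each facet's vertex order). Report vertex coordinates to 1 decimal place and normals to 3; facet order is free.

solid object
 facet normal -0.931 0.193 0.309
  outer loop
   vertex 0.9 0.9 4.9
   vertex 1.5 3.8 4.9
   vertex 0.1 3.6 0.8
  endloop
 endfacet
 facet normal 0.513 0.214 -0.831
  outer loop
   vertex 2.3 4.1 0.7
   vertex 4.5 3.1 1.8
   vertex 3.2 0.0 0.2
  endloop
 endfacet
 facet normal -0.984 -0.022 0.177
  outer loop
   vertex 0.1 2.0 0.6
   vertex 0.9 0.9 4.9
   vertex 0.1 3.6 0.8
  endloop
 endfacet
 facet normal -0.549 -0.829 -0.110
  outer loop
   vertex 0.1 2.0 0.6
   vertex 3.2 0.0 0.2
   vertex 0.9 0.9 4.9
  endloop
 endfacet
 facet normal -0.073 0.124 -0.990
  outer loop
   vertex 0.1 2.0 0.6
   vertex 0.1 3.6 0.8
   vertex 2.3 4.1 0.7
  endloop
 endfacet
 facet normal -0.058 0.108 -0.992
  outer loop
   vertex 0.1 2.0 0.6
   vertex 2.3 4.1 0.7
   vertex 3.2 0.0 0.2
  endloop
 endfacet
 facet normal 0.266 -0.055 0.962
  outer loop
   vertex 4.1 2.4 4.1
   vertex 1.5 3.8 4.9
   vertex 0.9 0.9 4.9
  endloop
 endfacet
 facet normal 0.915 -0.402 0.037
  outer loop
   vertex 4.1 2.4 4.1
   vertex 3.2 0.0 0.2
   vertex 4.5 3.1 1.8
  endloop
 endfacet
 facet normal 0.469 -0.796 0.382
  outer loop
   vertex 4.1 2.4 4.1
   vertex 0.9 0.9 4.9
   vertex 3.2 0.0 0.2
  endloop
 endfacet
 facet normal 0.476 0.863 -0.168
  outer loop
   vertex 2.3 4.8 4.3
   vertex 4.5 3.1 1.8
   vertex 2.3 4.1 0.7
  endloop
 endfacet
 facet normal 0.774 0.555 0.304
  outer loop
   vertex 2.3 4.8 4.3
   vertex 4.1 2.4 4.1
   vertex 4.5 3.1 1.8
  endloop
 endfacet
 facet normal 0.393 0.221 0.892
  outer loop
   vertex 2.3 4.8 4.3
   vertex 1.5 3.8 4.9
   vertex 4.1 2.4 4.1
  endloop
 endfacet
 facet normal -0.700 0.684 0.206
  outer loop
   vertex 2.3 4.8 4.3
   vertex 0.1 3.6 0.8
   vertex 1.5 3.8 4.9
  endloop
 endfacet
 facet normal -0.226 0.956 -0.186
  outer loop
   vertex 2.3 4.8 4.3
   vertex 2.3 4.1 0.7
   vertex 0.1 3.6 0.8
  endloop
 endfacet
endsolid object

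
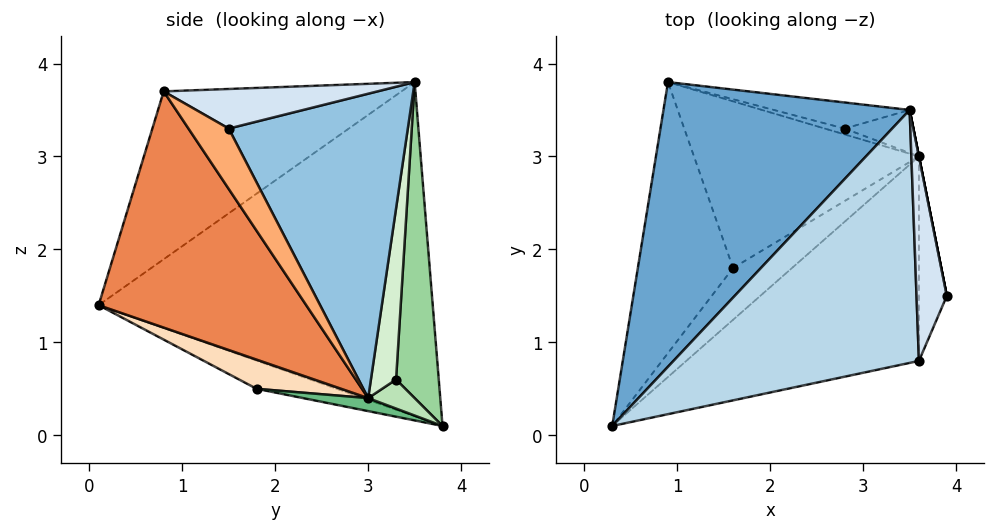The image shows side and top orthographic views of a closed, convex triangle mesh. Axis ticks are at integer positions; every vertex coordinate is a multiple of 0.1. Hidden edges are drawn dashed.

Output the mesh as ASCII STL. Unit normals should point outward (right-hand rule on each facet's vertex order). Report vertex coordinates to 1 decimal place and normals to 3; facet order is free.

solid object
 facet normal -0.762 0.321 0.562
  outer loop
   vertex 3.5 3.5 3.8
   vertex 0.9 3.8 0.1
   vertex 0.3 0.1 1.4
  endloop
 endfacet
 facet normal 0.981 0.196 0.000
  outer loop
   vertex 3.6 3.0 0.4
   vertex 3.5 3.5 3.8
   vertex 3.9 1.5 3.3
  endloop
 endfacet
 facet normal -0.564 -0.051 0.824
  outer loop
   vertex 3.6 0.8 3.7
   vertex 3.5 3.5 3.8
   vertex 0.3 0.1 1.4
  endloop
 endfacet
 facet normal 0.794 0.007 0.608
  outer loop
   vertex 3.6 0.8 3.7
   vertex 3.9 1.5 3.3
   vertex 3.5 3.5 3.8
  endloop
 endfacet
 facet normal 0.491 -0.725 -0.483
  outer loop
   vertex 3.6 0.8 3.7
   vertex 0.3 0.1 1.4
   vertex 3.6 3.0 0.4
  endloop
 endfacet
 facet normal 0.769 -0.532 -0.355
  outer loop
   vertex 3.6 0.8 3.7
   vertex 3.6 3.0 0.4
   vertex 3.9 1.5 3.3
  endloop
 endfacet
 facet normal -0.272 -0.279 -0.921
  outer loop
   vertex 1.6 1.8 0.5
   vertex 0.3 0.1 1.4
   vertex 0.9 3.8 0.1
  endloop
 endfacet
 facet normal 0.344 -0.631 -0.695
  outer loop
   vertex 1.6 1.8 0.5
   vertex 3.6 3.0 0.4
   vertex 0.3 0.1 1.4
  endloop
 endfacet
 facet normal 0.057 -0.177 -0.983
  outer loop
   vertex 1.6 1.8 0.5
   vertex 0.9 3.8 0.1
   vertex 3.6 3.0 0.4
  endloop
 endfacet
 facet normal 0.282 0.952 -0.121
  outer loop
   vertex 2.8 3.3 0.6
   vertex 0.9 3.8 0.1
   vertex 3.5 3.5 3.8
  endloop
 endfacet
 facet normal 0.299 0.932 -0.203
  outer loop
   vertex 2.8 3.3 0.6
   vertex 3.6 3.0 0.4
   vertex 0.9 3.8 0.1
  endloop
 endfacet
 facet normal 0.320 0.939 -0.129
  outer loop
   vertex 2.8 3.3 0.6
   vertex 3.5 3.5 3.8
   vertex 3.6 3.0 0.4
  endloop
 endfacet
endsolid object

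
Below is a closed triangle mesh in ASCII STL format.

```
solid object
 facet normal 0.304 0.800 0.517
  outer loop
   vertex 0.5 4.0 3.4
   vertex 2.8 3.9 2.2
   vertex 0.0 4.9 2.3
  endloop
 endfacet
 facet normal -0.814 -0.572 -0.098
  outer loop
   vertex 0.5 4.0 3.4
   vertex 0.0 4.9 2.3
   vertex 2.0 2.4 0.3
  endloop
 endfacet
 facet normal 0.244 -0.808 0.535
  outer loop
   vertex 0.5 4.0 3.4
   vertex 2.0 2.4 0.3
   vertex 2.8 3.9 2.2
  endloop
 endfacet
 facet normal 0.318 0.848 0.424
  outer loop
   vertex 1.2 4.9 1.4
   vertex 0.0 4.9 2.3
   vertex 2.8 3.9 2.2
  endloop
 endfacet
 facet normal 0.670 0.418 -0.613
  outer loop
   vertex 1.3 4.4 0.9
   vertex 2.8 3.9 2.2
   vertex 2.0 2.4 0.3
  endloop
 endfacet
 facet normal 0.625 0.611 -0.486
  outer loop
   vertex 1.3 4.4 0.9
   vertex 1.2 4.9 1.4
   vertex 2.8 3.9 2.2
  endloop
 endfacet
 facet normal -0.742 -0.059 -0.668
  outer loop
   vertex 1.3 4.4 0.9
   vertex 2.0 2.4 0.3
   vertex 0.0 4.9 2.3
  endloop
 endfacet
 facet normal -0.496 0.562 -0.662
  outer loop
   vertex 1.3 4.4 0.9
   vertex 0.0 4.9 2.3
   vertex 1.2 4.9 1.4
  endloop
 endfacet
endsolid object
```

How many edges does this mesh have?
12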